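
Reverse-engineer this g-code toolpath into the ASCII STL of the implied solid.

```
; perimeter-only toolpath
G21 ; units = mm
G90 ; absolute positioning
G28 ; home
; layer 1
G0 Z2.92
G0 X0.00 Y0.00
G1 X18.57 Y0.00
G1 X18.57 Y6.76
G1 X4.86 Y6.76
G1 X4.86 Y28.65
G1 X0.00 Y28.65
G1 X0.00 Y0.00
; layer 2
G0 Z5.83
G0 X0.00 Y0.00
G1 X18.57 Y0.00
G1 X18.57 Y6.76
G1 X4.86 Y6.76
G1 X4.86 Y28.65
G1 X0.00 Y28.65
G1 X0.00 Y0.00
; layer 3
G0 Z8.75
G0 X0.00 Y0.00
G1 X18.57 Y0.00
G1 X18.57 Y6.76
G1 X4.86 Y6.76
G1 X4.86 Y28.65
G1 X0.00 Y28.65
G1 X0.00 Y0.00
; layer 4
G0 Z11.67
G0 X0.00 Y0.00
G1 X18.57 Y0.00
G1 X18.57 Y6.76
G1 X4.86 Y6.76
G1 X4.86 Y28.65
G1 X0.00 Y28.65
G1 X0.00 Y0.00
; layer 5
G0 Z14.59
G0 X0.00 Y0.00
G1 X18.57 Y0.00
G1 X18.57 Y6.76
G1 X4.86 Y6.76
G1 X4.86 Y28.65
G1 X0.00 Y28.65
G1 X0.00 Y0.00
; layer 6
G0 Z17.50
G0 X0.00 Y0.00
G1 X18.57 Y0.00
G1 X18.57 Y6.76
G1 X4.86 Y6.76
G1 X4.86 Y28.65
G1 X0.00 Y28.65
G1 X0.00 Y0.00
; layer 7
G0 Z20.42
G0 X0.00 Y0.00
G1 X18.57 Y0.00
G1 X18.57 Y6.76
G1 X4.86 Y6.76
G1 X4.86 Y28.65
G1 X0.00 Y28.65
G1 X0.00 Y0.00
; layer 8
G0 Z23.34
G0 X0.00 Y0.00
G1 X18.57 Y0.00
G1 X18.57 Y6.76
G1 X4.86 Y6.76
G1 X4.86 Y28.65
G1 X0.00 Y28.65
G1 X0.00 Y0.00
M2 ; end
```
solid part
  facet normal 0.0000 0.0000 -1.0000
    outer loop
      vertex 18.57 6.76 0.00
      vertex 18.57 0.00 0.00
      vertex 0.00 0.00 0.00
    endloop
  endfacet
  facet normal 0.0000 0.0000 -1.0000
    outer loop
      vertex 4.86 6.76 0.00
      vertex 18.57 6.76 0.00
      vertex 0.00 0.00 0.00
    endloop
  endfacet
  facet normal 0.0000 0.0000 -1.0000
    outer loop
      vertex 4.86 28.65 0.00
      vertex 4.86 6.76 0.00
      vertex 0.00 0.00 0.00
    endloop
  endfacet
  facet normal 0.0000 0.0000 -1.0000
    outer loop
      vertex 0.00 28.65 0.00
      vertex 4.86 28.65 0.00
      vertex 0.00 0.00 0.00
    endloop
  endfacet
  facet normal 0.0000 0.0000 1.0000
    outer loop
      vertex 0.00 0.00 23.34
      vertex 18.57 0.00 23.34
      vertex 18.57 6.76 23.34
    endloop
  endfacet
  facet normal 0.0000 0.0000 1.0000
    outer loop
      vertex 0.00 0.00 23.34
      vertex 18.57 6.76 23.34
      vertex 4.86 6.76 23.34
    endloop
  endfacet
  facet normal 0.0000 0.0000 1.0000
    outer loop
      vertex 0.00 0.00 23.34
      vertex 4.86 6.76 23.34
      vertex 4.86 28.65 23.34
    endloop
  endfacet
  facet normal 0.0000 0.0000 1.0000
    outer loop
      vertex 0.00 0.00 23.34
      vertex 4.86 28.65 23.34
      vertex 0.00 28.65 23.34
    endloop
  endfacet
  facet normal 0.0000 -1.0000 0.0000
    outer loop
      vertex 0.00 0.00 0.00
      vertex 18.57 0.00 0.00
      vertex 18.57 0.00 23.34
    endloop
  endfacet
  facet normal 0.0000 -1.0000 0.0000
    outer loop
      vertex 0.00 0.00 0.00
      vertex 18.57 0.00 23.34
      vertex 0.00 0.00 23.34
    endloop
  endfacet
  facet normal 1.0000 0.0000 0.0000
    outer loop
      vertex 18.57 0.00 0.00
      vertex 18.57 6.76 0.00
      vertex 18.57 6.76 23.34
    endloop
  endfacet
  facet normal 1.0000 0.0000 0.0000
    outer loop
      vertex 18.57 0.00 0.00
      vertex 18.57 6.76 23.34
      vertex 18.57 0.00 23.34
    endloop
  endfacet
  facet normal 0.0000 1.0000 0.0000
    outer loop
      vertex 18.57 6.76 0.00
      vertex 4.86 6.76 0.00
      vertex 4.86 6.76 23.34
    endloop
  endfacet
  facet normal 0.0000 1.0000 0.0000
    outer loop
      vertex 18.57 6.76 0.00
      vertex 4.86 6.76 23.34
      vertex 18.57 6.76 23.34
    endloop
  endfacet
  facet normal 1.0000 0.0000 0.0000
    outer loop
      vertex 4.86 6.76 0.00
      vertex 4.86 28.65 0.00
      vertex 4.86 28.65 23.34
    endloop
  endfacet
  facet normal 1.0000 0.0000 0.0000
    outer loop
      vertex 4.86 6.76 0.00
      vertex 4.86 28.65 23.34
      vertex 4.86 6.76 23.34
    endloop
  endfacet
  facet normal 0.0000 1.0000 0.0000
    outer loop
      vertex 4.86 28.65 0.00
      vertex 0.00 28.65 0.00
      vertex 0.00 28.65 23.34
    endloop
  endfacet
  facet normal 0.0000 1.0000 0.0000
    outer loop
      vertex 4.86 28.65 0.00
      vertex 0.00 28.65 23.34
      vertex 4.86 28.65 23.34
    endloop
  endfacet
  facet normal -1.0000 0.0000 0.0000
    outer loop
      vertex 0.00 28.65 0.00
      vertex 0.00 0.00 0.00
      vertex 0.00 0.00 23.34
    endloop
  endfacet
  facet normal -1.0000 0.0000 0.0000
    outer loop
      vertex 0.00 28.65 0.00
      vertex 0.00 0.00 23.34
      vertex 0.00 28.65 23.34
    endloop
  endfacet
endsolid part

The G0 Z moves step by Δz≈2.92 mm. Every layer's G1 loop is the same polygon, so the solid is a straight extrusion of it from z=0 to z≈23.3. Closing with flat bottom and top caps and triangulating gives 20 facets — an L-shaped prism: outer 18.6 × 28.6 mm, arm thicknesses ≈ 6.76 mm (horizontal) and 4.86 mm (vertical), extruded 23.3 mm in z.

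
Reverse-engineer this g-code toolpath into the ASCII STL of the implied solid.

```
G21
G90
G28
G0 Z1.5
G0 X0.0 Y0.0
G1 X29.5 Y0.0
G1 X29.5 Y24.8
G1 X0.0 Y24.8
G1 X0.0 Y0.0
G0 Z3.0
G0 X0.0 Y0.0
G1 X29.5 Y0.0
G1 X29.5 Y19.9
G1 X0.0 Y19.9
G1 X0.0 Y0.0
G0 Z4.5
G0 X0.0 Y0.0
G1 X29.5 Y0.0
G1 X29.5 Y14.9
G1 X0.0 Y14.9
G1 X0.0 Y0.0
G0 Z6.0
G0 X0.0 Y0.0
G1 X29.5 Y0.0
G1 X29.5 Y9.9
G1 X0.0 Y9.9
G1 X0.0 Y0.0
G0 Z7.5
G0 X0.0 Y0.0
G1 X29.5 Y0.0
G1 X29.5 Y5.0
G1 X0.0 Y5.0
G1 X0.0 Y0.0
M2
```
solid part
  facet normal 0.0000 0.0000 -1.0000
    outer loop
      vertex 29.5 29.8 0.0
      vertex 29.5 0.0 0.0
      vertex 0.0 0.0 0.0
    endloop
  endfacet
  facet normal 0.0000 0.0000 -1.0000
    outer loop
      vertex 0.0 29.8 0.0
      vertex 29.5 29.8 0.0
      vertex 0.0 0.0 0.0
    endloop
  endfacet
  facet normal 0.0000 -1.0000 0.0000
    outer loop
      vertex 0.0 0.0 0.0
      vertex 29.5 0.0 0.0
      vertex 29.5 0.0 9.0
    endloop
  endfacet
  facet normal 0.0000 -1.0000 0.0000
    outer loop
      vertex 0.0 0.0 0.0
      vertex 29.5 0.0 9.0
      vertex 0.0 0.0 9.0
    endloop
  endfacet
  facet normal 0.0000 0.2891 0.9573
    outer loop
      vertex 0.0 0.0 9.0
      vertex 29.5 0.0 9.0
      vertex 29.5 29.8 0.0
    endloop
  endfacet
  facet normal 0.0000 0.2891 0.9573
    outer loop
      vertex 0.0 0.0 9.0
      vertex 29.5 29.8 0.0
      vertex 0.0 29.8 0.0
    endloop
  endfacet
  facet normal -1.0000 0.0000 0.0000
    outer loop
      vertex 0.0 0.0 9.0
      vertex 0.0 29.8 0.0
      vertex 0.0 0.0 0.0
    endloop
  endfacet
  facet normal 1.0000 0.0000 0.0000
    outer loop
      vertex 29.5 0.0 0.0
      vertex 29.5 29.8 0.0
      vertex 29.5 0.0 9.0
    endloop
  endfacet
endsolid part

The G0 Z moves step by Δz≈1.5 mm. The G1 loops shrink linearly with z, so the solid tapers from its base footprint up to z≈9. Closing with a flat bottom cap and the tapered top and triangulating gives 8 facets — a wedge (ramp): 29.5 × 29.8 mm base, rising to 9 mm along the y=0 edge and sloping linearly to z=0 at y=29.8.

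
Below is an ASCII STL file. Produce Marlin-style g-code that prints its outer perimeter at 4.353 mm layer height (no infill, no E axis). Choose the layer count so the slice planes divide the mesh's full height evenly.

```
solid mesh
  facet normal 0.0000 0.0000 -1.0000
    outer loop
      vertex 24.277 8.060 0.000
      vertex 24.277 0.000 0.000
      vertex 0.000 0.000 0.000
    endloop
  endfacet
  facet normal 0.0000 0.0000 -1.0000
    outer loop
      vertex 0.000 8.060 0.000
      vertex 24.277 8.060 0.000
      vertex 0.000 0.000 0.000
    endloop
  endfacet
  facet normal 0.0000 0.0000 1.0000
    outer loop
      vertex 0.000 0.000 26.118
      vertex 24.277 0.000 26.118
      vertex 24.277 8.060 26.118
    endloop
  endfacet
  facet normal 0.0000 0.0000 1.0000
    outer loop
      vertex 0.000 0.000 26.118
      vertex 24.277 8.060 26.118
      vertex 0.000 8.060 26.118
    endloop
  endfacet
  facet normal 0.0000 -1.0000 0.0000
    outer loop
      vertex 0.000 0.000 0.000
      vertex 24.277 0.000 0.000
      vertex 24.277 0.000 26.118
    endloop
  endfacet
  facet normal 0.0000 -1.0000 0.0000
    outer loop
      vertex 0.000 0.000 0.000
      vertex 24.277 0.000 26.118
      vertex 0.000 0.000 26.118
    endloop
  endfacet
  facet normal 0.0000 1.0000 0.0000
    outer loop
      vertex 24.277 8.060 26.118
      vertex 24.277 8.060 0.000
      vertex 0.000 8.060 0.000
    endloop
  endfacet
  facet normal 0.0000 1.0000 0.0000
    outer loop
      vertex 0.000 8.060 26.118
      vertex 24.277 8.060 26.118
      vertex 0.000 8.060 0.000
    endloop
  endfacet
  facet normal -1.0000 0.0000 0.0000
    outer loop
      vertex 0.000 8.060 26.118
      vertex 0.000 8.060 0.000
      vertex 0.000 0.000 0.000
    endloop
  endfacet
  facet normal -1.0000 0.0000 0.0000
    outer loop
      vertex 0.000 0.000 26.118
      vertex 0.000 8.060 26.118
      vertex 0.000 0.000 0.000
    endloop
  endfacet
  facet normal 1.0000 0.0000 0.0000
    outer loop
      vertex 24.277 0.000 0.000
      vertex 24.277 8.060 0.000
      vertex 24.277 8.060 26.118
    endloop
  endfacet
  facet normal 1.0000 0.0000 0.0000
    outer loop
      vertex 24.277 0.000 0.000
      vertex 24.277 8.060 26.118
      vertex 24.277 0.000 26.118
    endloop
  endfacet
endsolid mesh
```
; perimeter-only toolpath
G21 ; units = mm
G90 ; absolute positioning
G28 ; home
; layer 1
G0 Z4.353
G0 X0.000 Y0.000
G1 X24.277 Y0.000
G1 X24.277 Y8.060
G1 X0.000 Y8.060
G1 X0.000 Y0.000
; layer 2
G0 Z8.706
G0 X0.000 Y0.000
G1 X24.277 Y0.000
G1 X24.277 Y8.060
G1 X0.000 Y8.060
G1 X0.000 Y0.000
; layer 3
G0 Z13.059
G0 X0.000 Y0.000
G1 X24.277 Y0.000
G1 X24.277 Y8.060
G1 X0.000 Y8.060
G1 X0.000 Y0.000
; layer 4
G0 Z17.412
G0 X0.000 Y0.000
G1 X24.277 Y0.000
G1 X24.277 Y8.060
G1 X0.000 Y8.060
G1 X0.000 Y0.000
; layer 5
G0 Z21.765
G0 X0.000 Y0.000
G1 X24.277 Y0.000
G1 X24.277 Y8.060
G1 X0.000 Y8.060
G1 X0.000 Y0.000
; layer 6
G0 Z26.118
G0 X0.000 Y0.000
G1 X24.277 Y0.000
G1 X24.277 Y8.060
G1 X0.000 Y8.060
G1 X0.000 Y0.000
M2 ; end

The solid is a rectangular box, roughly 24.3 × 8.06 mm footprint and 26.1 mm tall. Slicing at Δz = 4.353 mm — 6 equal slices spanning the solid's height, so layer i sits at z = i·h/6 — gives 6 non-empty perimeters. Each is a 4-segment closed polygon; G0 lifts to the layer z and rapids to the start vertex, then G1 traces the edges.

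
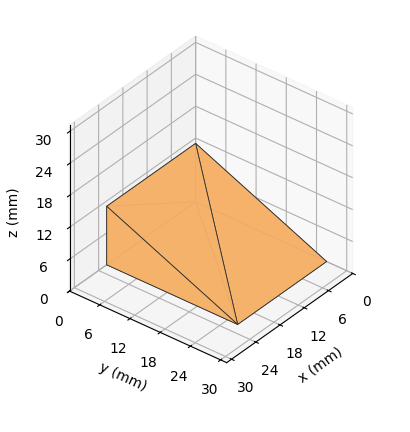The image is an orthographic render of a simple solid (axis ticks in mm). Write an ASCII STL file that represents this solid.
Reading the render: the shape is a wedge (ramp): 22 × 26 mm base, rising to 11 mm along the y=0 edge and sloping linearly to z=0 at y=26 (dimensions read to the nearest mm from the axis ticks). For the STL, each face is triangulated and given an outward normal.

solid part
  facet normal 0.0000 0.0000 -1.0000
    outer loop
      vertex 22.00 26.00 0.00
      vertex 22.00 0.00 0.00
      vertex 0.00 0.00 0.00
    endloop
  endfacet
  facet normal 0.0000 0.0000 -1.0000
    outer loop
      vertex 0.00 26.00 0.00
      vertex 22.00 26.00 0.00
      vertex 0.00 0.00 0.00
    endloop
  endfacet
  facet normal 0.0000 -1.0000 0.0000
    outer loop
      vertex 0.00 0.00 0.00
      vertex 22.00 0.00 0.00
      vertex 22.00 0.00 11.00
    endloop
  endfacet
  facet normal 0.0000 -1.0000 0.0000
    outer loop
      vertex 0.00 0.00 0.00
      vertex 22.00 0.00 11.00
      vertex 0.00 0.00 11.00
    endloop
  endfacet
  facet normal 0.0000 0.3896 0.9210
    outer loop
      vertex 0.00 0.00 11.00
      vertex 22.00 0.00 11.00
      vertex 22.00 26.00 0.00
    endloop
  endfacet
  facet normal 0.0000 0.3896 0.9210
    outer loop
      vertex 0.00 0.00 11.00
      vertex 22.00 26.00 0.00
      vertex 0.00 26.00 0.00
    endloop
  endfacet
  facet normal -1.0000 0.0000 0.0000
    outer loop
      vertex 0.00 0.00 11.00
      vertex 0.00 26.00 0.00
      vertex 0.00 0.00 0.00
    endloop
  endfacet
  facet normal 1.0000 0.0000 0.0000
    outer loop
      vertex 22.00 0.00 0.00
      vertex 22.00 26.00 0.00
      vertex 22.00 0.00 11.00
    endloop
  endfacet
endsolid part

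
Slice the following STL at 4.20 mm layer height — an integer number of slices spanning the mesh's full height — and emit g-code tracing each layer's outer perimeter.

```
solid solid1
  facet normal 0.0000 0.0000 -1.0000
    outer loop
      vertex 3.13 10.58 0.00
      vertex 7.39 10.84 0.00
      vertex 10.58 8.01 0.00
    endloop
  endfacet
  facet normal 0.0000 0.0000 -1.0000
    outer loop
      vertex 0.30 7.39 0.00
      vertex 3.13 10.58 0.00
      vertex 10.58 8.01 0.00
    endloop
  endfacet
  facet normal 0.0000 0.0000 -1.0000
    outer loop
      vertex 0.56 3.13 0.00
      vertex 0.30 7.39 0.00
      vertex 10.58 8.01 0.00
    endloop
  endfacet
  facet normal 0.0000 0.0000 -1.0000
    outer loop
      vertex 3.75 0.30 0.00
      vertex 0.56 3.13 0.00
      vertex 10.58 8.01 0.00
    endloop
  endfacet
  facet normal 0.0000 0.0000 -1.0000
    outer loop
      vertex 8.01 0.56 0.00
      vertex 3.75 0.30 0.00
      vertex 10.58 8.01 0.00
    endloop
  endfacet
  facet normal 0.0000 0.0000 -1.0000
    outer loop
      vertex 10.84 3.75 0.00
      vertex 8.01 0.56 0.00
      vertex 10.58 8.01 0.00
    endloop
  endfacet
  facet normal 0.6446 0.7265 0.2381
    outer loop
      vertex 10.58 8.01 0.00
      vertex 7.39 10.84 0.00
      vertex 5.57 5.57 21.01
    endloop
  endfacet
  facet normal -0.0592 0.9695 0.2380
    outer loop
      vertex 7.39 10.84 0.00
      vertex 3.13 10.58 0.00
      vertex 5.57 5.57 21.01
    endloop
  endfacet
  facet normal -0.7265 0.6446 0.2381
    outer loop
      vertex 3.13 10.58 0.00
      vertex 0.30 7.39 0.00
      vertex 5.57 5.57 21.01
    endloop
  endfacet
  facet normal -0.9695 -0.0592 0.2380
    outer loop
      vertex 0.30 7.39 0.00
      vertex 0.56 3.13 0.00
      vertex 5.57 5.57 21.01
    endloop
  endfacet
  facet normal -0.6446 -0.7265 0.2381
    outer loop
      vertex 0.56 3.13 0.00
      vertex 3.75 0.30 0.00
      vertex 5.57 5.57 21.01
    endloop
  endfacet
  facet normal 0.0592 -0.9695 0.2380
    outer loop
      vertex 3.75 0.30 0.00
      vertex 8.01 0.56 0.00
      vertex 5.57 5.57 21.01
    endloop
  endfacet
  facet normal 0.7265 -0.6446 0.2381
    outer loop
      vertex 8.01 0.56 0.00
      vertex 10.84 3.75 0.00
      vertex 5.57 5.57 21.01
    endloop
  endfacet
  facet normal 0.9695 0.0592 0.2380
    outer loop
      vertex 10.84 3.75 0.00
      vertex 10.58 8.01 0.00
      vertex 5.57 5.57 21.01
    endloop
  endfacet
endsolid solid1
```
; perimeter-only toolpath
G21 ; units = mm
G90 ; absolute positioning
G28 ; home
; layer 1
G0 Z4.20
G0 X9.58 Y7.52
G1 X7.03 Y9.79
G1 X3.62 Y9.58
G1 X1.35 Y7.03
G1 X1.56 Y3.62
G1 X4.11 Y1.35
G1 X7.52 Y1.56
G1 X9.79 Y4.11
G1 X9.58 Y7.52
; layer 2
G0 Z8.40
G0 X8.58 Y7.03
G1 X6.66 Y8.73
G1 X4.11 Y8.58
G1 X2.41 Y6.66
G1 X2.56 Y4.11
G1 X4.48 Y2.41
G1 X7.03 Y2.56
G1 X8.73 Y4.48
G1 X8.58 Y7.03
; layer 3
G0 Z12.61
G0 X7.57 Y6.55
G1 X6.30 Y7.68
G1 X4.59 Y7.57
G1 X3.46 Y6.30
G1 X3.57 Y4.59
G1 X4.84 Y3.46
G1 X6.55 Y3.57
G1 X7.68 Y4.84
G1 X7.57 Y6.55
; layer 4
G0 Z16.81
G0 X6.57 Y6.06
G1 X5.93 Y6.62
G1 X5.08 Y6.57
G1 X4.52 Y5.93
G1 X4.57 Y5.08
G1 X5.21 Y4.52
G1 X6.06 Y4.57
G1 X6.62 Y5.21
G1 X6.57 Y6.06
M2 ; end

The solid is a regular 8-sided pyramid, base circumscribed radius ≈ 5.57 mm, apex at z ≈ 21 mm. Slicing at Δz = 4.20 mm — 5 equal slices spanning the solid's height, so layer i sits at z = i·h/5 — gives 4 non-empty perimeters. Each is a 8-segment closed polygon; G0 lifts to the layer z and rapids to the start vertex, then G1 traces the edges. The cross-section shrinks linearly with z (the slice at the apex is degenerate and omitted).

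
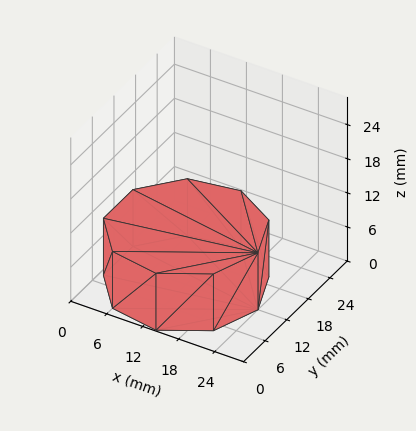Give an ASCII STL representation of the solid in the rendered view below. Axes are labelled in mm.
Reading the render: the shape is a regular 9-sided prism (a cylinder approximated with 9 flat sides), circumscribed radius ≈ 12 mm, height ≈ 10 mm (dimensions read to the nearest mm from the axis ticks). For the STL, each face is triangulated and given an outward normal.

solid part
  facet normal 0.0000 0.0000 -1.0000
    outer loop
      vertex 14.1 23.8 0.0
      vertex 21.2 19.7 0.0
      vertex 24.0 12.0 0.0
    endloop
  endfacet
  facet normal 0.0000 0.0000 -1.0000
    outer loop
      vertex 6.0 22.4 0.0
      vertex 14.1 23.8 0.0
      vertex 24.0 12.0 0.0
    endloop
  endfacet
  facet normal 0.0000 0.0000 -1.0000
    outer loop
      vertex 0.7 16.1 0.0
      vertex 6.0 22.4 0.0
      vertex 24.0 12.0 0.0
    endloop
  endfacet
  facet normal 0.0000 0.0000 -1.0000
    outer loop
      vertex 0.7 7.9 0.0
      vertex 0.7 16.1 0.0
      vertex 24.0 12.0 0.0
    endloop
  endfacet
  facet normal 0.0000 0.0000 -1.0000
    outer loop
      vertex 6.0 1.6 0.0
      vertex 0.7 7.9 0.0
      vertex 24.0 12.0 0.0
    endloop
  endfacet
  facet normal 0.0000 0.0000 -1.0000
    outer loop
      vertex 14.1 0.2 0.0
      vertex 6.0 1.6 0.0
      vertex 24.0 12.0 0.0
    endloop
  endfacet
  facet normal 0.0000 0.0000 -1.0000
    outer loop
      vertex 21.2 4.3 0.0
      vertex 14.1 0.2 0.0
      vertex 24.0 12.0 0.0
    endloop
  endfacet
  facet normal 0.0000 0.0000 1.0000
    outer loop
      vertex 24.0 12.0 10.0
      vertex 21.2 19.7 10.0
      vertex 14.1 23.8 10.0
    endloop
  endfacet
  facet normal 0.0000 0.0000 1.0000
    outer loop
      vertex 24.0 12.0 10.0
      vertex 14.1 23.8 10.0
      vertex 6.0 22.4 10.0
    endloop
  endfacet
  facet normal 0.0000 0.0000 1.0000
    outer loop
      vertex 24.0 12.0 10.0
      vertex 6.0 22.4 10.0
      vertex 0.7 16.1 10.0
    endloop
  endfacet
  facet normal 0.0000 0.0000 1.0000
    outer loop
      vertex 24.0 12.0 10.0
      vertex 0.7 16.1 10.0
      vertex 0.7 7.9 10.0
    endloop
  endfacet
  facet normal 0.0000 0.0000 1.0000
    outer loop
      vertex 24.0 12.0 10.0
      vertex 0.7 7.9 10.0
      vertex 6.0 1.6 10.0
    endloop
  endfacet
  facet normal 0.0000 0.0000 1.0000
    outer loop
      vertex 24.0 12.0 10.0
      vertex 6.0 1.6 10.0
      vertex 14.1 0.2 10.0
    endloop
  endfacet
  facet normal 0.0000 0.0000 1.0000
    outer loop
      vertex 24.0 12.0 10.0
      vertex 14.1 0.2 10.0
      vertex 21.2 4.3 10.0
    endloop
  endfacet
  facet normal 0.9398 0.3417 0.0000
    outer loop
      vertex 24.0 12.0 0.0
      vertex 21.2 19.7 0.0
      vertex 21.2 19.7 10.0
    endloop
  endfacet
  facet normal 0.9398 0.3417 0.0000
    outer loop
      vertex 24.0 12.0 0.0
      vertex 21.2 19.7 10.0
      vertex 24.0 12.0 10.0
    endloop
  endfacet
  facet normal 0.5001 0.8660 0.0000
    outer loop
      vertex 21.2 19.7 0.0
      vertex 14.1 23.8 0.0
      vertex 14.1 23.8 10.0
    endloop
  endfacet
  facet normal 0.5001 0.8660 0.0000
    outer loop
      vertex 21.2 19.7 0.0
      vertex 14.1 23.8 10.0
      vertex 21.2 19.7 10.0
    endloop
  endfacet
  facet normal -0.1703 0.9854 0.0000
    outer loop
      vertex 14.1 23.8 0.0
      vertex 6.0 22.4 0.0
      vertex 6.0 22.4 10.0
    endloop
  endfacet
  facet normal -0.1703 0.9854 0.0000
    outer loop
      vertex 14.1 23.8 0.0
      vertex 6.0 22.4 10.0
      vertex 14.1 23.8 10.0
    endloop
  endfacet
  facet normal -0.7652 0.6438 0.0000
    outer loop
      vertex 6.0 22.4 0.0
      vertex 0.7 16.1 0.0
      vertex 0.7 16.1 10.0
    endloop
  endfacet
  facet normal -0.7652 0.6438 0.0000
    outer loop
      vertex 6.0 22.4 0.0
      vertex 0.7 16.1 10.0
      vertex 6.0 22.4 10.0
    endloop
  endfacet
  facet normal -1.0000 0.0000 0.0000
    outer loop
      vertex 0.7 16.1 0.0
      vertex 0.7 7.9 0.0
      vertex 0.7 7.9 10.0
    endloop
  endfacet
  facet normal -1.0000 0.0000 0.0000
    outer loop
      vertex 0.7 16.1 0.0
      vertex 0.7 7.9 10.0
      vertex 0.7 16.1 10.0
    endloop
  endfacet
  facet normal -0.7652 -0.6438 0.0000
    outer loop
      vertex 0.7 7.9 0.0
      vertex 6.0 1.6 0.0
      vertex 6.0 1.6 10.0
    endloop
  endfacet
  facet normal -0.7652 -0.6438 0.0000
    outer loop
      vertex 0.7 7.9 0.0
      vertex 6.0 1.6 10.0
      vertex 0.7 7.9 10.0
    endloop
  endfacet
  facet normal -0.1703 -0.9854 0.0000
    outer loop
      vertex 6.0 1.6 0.0
      vertex 14.1 0.2 0.0
      vertex 14.1 0.2 10.0
    endloop
  endfacet
  facet normal -0.1703 -0.9854 0.0000
    outer loop
      vertex 6.0 1.6 0.0
      vertex 14.1 0.2 10.0
      vertex 6.0 1.6 10.0
    endloop
  endfacet
  facet normal 0.5001 -0.8660 0.0000
    outer loop
      vertex 14.1 0.2 0.0
      vertex 21.2 4.3 0.0
      vertex 21.2 4.3 10.0
    endloop
  endfacet
  facet normal 0.5001 -0.8660 0.0000
    outer loop
      vertex 14.1 0.2 0.0
      vertex 21.2 4.3 10.0
      vertex 14.1 0.2 10.0
    endloop
  endfacet
  facet normal 0.9398 -0.3417 0.0000
    outer loop
      vertex 21.2 4.3 0.0
      vertex 24.0 12.0 0.0
      vertex 24.0 12.0 10.0
    endloop
  endfacet
  facet normal 0.9398 -0.3417 0.0000
    outer loop
      vertex 21.2 4.3 0.0
      vertex 24.0 12.0 10.0
      vertex 21.2 4.3 10.0
    endloop
  endfacet
endsolid part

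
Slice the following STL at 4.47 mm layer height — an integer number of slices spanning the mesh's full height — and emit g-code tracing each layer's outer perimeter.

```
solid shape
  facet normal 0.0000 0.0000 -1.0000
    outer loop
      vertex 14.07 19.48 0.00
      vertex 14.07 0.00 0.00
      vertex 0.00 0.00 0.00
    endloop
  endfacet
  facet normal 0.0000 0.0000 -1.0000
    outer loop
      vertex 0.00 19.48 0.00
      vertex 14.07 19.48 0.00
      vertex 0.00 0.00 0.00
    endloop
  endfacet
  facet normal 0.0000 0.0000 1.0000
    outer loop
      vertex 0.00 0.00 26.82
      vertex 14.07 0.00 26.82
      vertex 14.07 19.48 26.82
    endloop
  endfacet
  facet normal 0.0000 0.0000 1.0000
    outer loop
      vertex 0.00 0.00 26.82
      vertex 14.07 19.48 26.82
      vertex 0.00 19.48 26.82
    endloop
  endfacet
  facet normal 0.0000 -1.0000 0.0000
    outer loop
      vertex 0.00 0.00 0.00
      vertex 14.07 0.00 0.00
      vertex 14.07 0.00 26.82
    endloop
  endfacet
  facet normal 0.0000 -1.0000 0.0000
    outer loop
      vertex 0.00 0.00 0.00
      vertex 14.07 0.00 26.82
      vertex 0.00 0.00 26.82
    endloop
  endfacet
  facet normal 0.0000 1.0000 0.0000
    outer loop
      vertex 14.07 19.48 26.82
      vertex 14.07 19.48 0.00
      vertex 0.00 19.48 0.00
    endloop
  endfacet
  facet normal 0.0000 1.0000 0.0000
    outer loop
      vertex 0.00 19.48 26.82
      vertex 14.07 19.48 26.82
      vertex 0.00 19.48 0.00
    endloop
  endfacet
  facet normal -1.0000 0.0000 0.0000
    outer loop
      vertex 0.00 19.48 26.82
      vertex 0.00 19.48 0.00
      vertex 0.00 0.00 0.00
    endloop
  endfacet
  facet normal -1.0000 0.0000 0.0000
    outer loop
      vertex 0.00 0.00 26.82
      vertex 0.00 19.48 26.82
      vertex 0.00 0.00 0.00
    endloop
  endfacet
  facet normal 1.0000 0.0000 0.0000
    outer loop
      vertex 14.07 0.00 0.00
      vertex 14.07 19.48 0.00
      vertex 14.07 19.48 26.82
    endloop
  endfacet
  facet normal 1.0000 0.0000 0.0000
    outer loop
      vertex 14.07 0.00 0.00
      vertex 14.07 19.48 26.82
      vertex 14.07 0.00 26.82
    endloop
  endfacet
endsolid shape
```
; perimeter-only toolpath
G21 ; units = mm
G90 ; absolute positioning
G28 ; home
; layer 1
G0 Z4.47
G0 X0.00 Y0.00
G1 X14.07 Y0.00
G1 X14.07 Y19.48
G1 X0.00 Y19.48
G1 X0.00 Y0.00
; layer 2
G0 Z8.94
G0 X0.00 Y0.00
G1 X14.07 Y0.00
G1 X14.07 Y19.48
G1 X0.00 Y19.48
G1 X0.00 Y0.00
; layer 3
G0 Z13.41
G0 X0.00 Y0.00
G1 X14.07 Y0.00
G1 X14.07 Y19.48
G1 X0.00 Y19.48
G1 X0.00 Y0.00
; layer 4
G0 Z17.88
G0 X0.00 Y0.00
G1 X14.07 Y0.00
G1 X14.07 Y19.48
G1 X0.00 Y19.48
G1 X0.00 Y0.00
; layer 5
G0 Z22.35
G0 X0.00 Y0.00
G1 X14.07 Y0.00
G1 X14.07 Y19.48
G1 X0.00 Y19.48
G1 X0.00 Y0.00
; layer 6
G0 Z26.82
G0 X0.00 Y0.00
G1 X14.07 Y0.00
G1 X14.07 Y19.48
G1 X0.00 Y19.48
G1 X0.00 Y0.00
M2 ; end

The solid is a rectangular box, roughly 14.1 × 19.5 mm footprint and 26.8 mm tall. Slicing at Δz = 4.47 mm — 6 equal slices spanning the solid's height, so layer i sits at z = i·h/6 — gives 6 non-empty perimeters. Each is a 4-segment closed polygon; G0 lifts to the layer z and rapids to the start vertex, then G1 traces the edges.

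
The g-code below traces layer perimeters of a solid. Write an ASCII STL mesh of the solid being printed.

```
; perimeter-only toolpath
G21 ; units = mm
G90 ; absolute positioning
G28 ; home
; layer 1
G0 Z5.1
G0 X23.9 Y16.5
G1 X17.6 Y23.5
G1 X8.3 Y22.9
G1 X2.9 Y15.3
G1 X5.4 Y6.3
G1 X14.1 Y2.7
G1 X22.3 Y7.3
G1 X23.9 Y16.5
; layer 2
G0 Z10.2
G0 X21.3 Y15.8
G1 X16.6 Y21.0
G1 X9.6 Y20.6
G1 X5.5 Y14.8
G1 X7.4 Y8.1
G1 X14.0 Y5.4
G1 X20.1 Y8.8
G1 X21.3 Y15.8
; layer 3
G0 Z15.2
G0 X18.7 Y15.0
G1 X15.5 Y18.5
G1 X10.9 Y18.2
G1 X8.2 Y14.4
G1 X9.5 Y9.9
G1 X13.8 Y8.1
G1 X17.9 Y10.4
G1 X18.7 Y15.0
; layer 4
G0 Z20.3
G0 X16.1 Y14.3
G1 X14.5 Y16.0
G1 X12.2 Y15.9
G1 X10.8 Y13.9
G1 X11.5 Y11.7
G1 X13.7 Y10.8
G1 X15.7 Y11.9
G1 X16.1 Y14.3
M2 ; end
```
solid part
  facet normal 0.0000 0.0000 -1.0000
    outer loop
      vertex 7.0 25.3 0.0
      vertex 18.6 26.0 0.0
      vertex 26.5 17.3 0.0
    endloop
  endfacet
  facet normal 0.0000 0.0000 -1.0000
    outer loop
      vertex 0.2 15.7 0.0
      vertex 7.0 25.3 0.0
      vertex 26.5 17.3 0.0
    endloop
  endfacet
  facet normal 0.0000 0.0000 -1.0000
    outer loop
      vertex 3.4 4.5 0.0
      vertex 0.2 15.7 0.0
      vertex 26.5 17.3 0.0
    endloop
  endfacet
  facet normal 0.0000 0.0000 -1.0000
    outer loop
      vertex 14.3 0.0 0.0
      vertex 3.4 4.5 0.0
      vertex 26.5 17.3 0.0
    endloop
  endfacet
  facet normal 0.0000 0.0000 -1.0000
    outer loop
      vertex 24.5 5.7 0.0
      vertex 14.3 0.0 0.0
      vertex 26.5 17.3 0.0
    endloop
  endfacet
  facet normal 0.6676 0.6062 0.4323
    outer loop
      vertex 26.5 17.3 0.0
      vertex 18.6 26.0 0.0
      vertex 13.5 13.5 25.4
    endloop
  endfacet
  facet normal -0.0543 0.9002 0.4321
    outer loop
      vertex 18.6 26.0 0.0
      vertex 7.0 25.3 0.0
      vertex 13.5 13.5 25.4
    endloop
  endfacet
  facet normal -0.7364 0.5216 0.4308
    outer loop
      vertex 7.0 25.3 0.0
      vertex 0.2 15.7 0.0
      vertex 13.5 13.5 25.4
    endloop
  endfacet
  facet normal -0.8669 -0.2477 0.4325
    outer loop
      vertex 0.2 15.7 0.0
      vertex 3.4 4.5 0.0
      vertex 13.5 13.5 25.4
    endloop
  endfacet
  facet normal -0.3441 -0.8335 0.4322
    outer loop
      vertex 3.4 4.5 0.0
      vertex 14.3 0.0 0.0
      vertex 13.5 13.5 25.4
    endloop
  endfacet
  facet normal 0.4399 -0.7872 0.4322
    outer loop
      vertex 14.3 0.0 0.0
      vertex 24.5 5.7 0.0
      vertex 13.5 13.5 25.4
    endloop
  endfacet
  facet normal 0.8888 -0.1532 0.4320
    outer loop
      vertex 24.5 5.7 0.0
      vertex 26.5 17.3 0.0
      vertex 13.5 13.5 25.4
    endloop
  endfacet
endsolid part

The G0 Z moves step by Δz≈5.1 mm. The G1 loops shrink linearly with z, so the solid tapers from its base footprint up to z≈25.4. Closing with a flat bottom cap and the tapered top and triangulating gives 12 facets — a regular 7-sided pyramid, base circumscribed radius ≈ 13.5 mm, apex at z ≈ 25.4 mm.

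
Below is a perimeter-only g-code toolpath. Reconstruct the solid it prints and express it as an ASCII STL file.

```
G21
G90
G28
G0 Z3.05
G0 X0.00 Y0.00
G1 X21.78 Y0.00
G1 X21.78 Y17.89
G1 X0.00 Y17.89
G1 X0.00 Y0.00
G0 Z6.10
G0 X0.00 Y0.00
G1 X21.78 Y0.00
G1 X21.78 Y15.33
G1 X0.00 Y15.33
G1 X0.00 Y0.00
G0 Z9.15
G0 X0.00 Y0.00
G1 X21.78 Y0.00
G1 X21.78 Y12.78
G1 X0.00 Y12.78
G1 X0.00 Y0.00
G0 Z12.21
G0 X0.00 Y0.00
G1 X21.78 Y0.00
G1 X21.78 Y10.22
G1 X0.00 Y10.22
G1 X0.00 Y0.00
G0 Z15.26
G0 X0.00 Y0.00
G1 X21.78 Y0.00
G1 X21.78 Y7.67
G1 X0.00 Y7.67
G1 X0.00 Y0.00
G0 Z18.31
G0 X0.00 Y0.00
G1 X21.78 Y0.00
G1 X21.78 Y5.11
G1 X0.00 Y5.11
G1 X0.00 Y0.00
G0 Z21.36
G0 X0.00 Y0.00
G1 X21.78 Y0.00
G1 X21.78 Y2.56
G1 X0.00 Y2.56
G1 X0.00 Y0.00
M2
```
solid part
  facet normal 0.0000 0.0000 -1.0000
    outer loop
      vertex 21.78 20.44 0.00
      vertex 21.78 0.00 0.00
      vertex 0.00 0.00 0.00
    endloop
  endfacet
  facet normal 0.0000 0.0000 -1.0000
    outer loop
      vertex 0.00 20.44 0.00
      vertex 21.78 20.44 0.00
      vertex 0.00 0.00 0.00
    endloop
  endfacet
  facet normal 0.0000 -1.0000 0.0000
    outer loop
      vertex 0.00 0.00 0.00
      vertex 21.78 0.00 0.00
      vertex 21.78 0.00 24.41
    endloop
  endfacet
  facet normal 0.0000 -1.0000 0.0000
    outer loop
      vertex 0.00 0.00 0.00
      vertex 21.78 0.00 24.41
      vertex 0.00 0.00 24.41
    endloop
  endfacet
  facet normal 0.0000 0.7667 0.6420
    outer loop
      vertex 0.00 0.00 24.41
      vertex 21.78 0.00 24.41
      vertex 21.78 20.44 0.00
    endloop
  endfacet
  facet normal 0.0000 0.7667 0.6420
    outer loop
      vertex 0.00 0.00 24.41
      vertex 21.78 20.44 0.00
      vertex 0.00 20.44 0.00
    endloop
  endfacet
  facet normal -1.0000 0.0000 0.0000
    outer loop
      vertex 0.00 0.00 24.41
      vertex 0.00 20.44 0.00
      vertex 0.00 0.00 0.00
    endloop
  endfacet
  facet normal 1.0000 0.0000 0.0000
    outer loop
      vertex 21.78 0.00 0.00
      vertex 21.78 20.44 0.00
      vertex 21.78 0.00 24.41
    endloop
  endfacet
endsolid part

The G0 Z moves step by Δz≈3.05 mm. The G1 loops shrink linearly with z, so the solid tapers from its base footprint up to z≈24.4. Closing with a flat bottom cap and the tapered top and triangulating gives 8 facets — a wedge (ramp): 21.8 × 20.4 mm base, rising to 24.4 mm along the y=0 edge and sloping linearly to z=0 at y=20.4.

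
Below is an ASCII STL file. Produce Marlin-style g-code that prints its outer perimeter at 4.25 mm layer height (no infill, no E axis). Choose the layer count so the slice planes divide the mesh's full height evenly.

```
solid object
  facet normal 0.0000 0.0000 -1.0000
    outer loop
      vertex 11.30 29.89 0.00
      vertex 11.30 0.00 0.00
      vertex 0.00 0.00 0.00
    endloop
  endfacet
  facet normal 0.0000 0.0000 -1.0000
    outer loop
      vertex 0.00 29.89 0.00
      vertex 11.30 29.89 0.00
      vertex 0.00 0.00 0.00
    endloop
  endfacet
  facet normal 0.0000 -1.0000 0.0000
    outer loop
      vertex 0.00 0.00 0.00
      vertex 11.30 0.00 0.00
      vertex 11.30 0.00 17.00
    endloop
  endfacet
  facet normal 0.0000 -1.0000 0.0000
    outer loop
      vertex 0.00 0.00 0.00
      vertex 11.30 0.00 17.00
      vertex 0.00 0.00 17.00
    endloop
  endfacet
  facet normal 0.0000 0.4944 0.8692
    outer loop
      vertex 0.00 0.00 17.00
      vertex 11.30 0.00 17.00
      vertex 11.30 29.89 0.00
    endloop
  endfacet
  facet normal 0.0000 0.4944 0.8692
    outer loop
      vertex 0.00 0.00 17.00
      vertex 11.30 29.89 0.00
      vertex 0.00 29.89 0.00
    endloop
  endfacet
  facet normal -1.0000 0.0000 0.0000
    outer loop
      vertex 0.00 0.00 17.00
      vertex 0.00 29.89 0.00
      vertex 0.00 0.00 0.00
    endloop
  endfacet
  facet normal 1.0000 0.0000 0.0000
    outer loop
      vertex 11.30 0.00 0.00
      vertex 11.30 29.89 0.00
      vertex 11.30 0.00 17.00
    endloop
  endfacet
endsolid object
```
; perimeter-only toolpath
G21 ; units = mm
G90 ; absolute positioning
G28 ; home
; layer 1
G0 Z4.25
G0 X0.00 Y0.00
G1 X11.30 Y0.00
G1 X11.30 Y22.42
G1 X0.00 Y22.42
G1 X0.00 Y0.00
; layer 2
G0 Z8.50
G0 X0.00 Y0.00
G1 X11.30 Y0.00
G1 X11.30 Y14.95
G1 X0.00 Y14.95
G1 X0.00 Y0.00
; layer 3
G0 Z12.75
G0 X0.00 Y0.00
G1 X11.30 Y0.00
G1 X11.30 Y7.47
G1 X0.00 Y7.47
G1 X0.00 Y0.00
M2 ; end

The solid is a wedge (ramp): 11.3 × 29.9 mm base, rising to 17 mm along the y=0 edge and sloping linearly to z=0 at y=29.9. Slicing at Δz = 4.25 mm — 4 equal slices spanning the solid's height, so layer i sits at z = i·h/4 — gives 3 non-empty perimeters. Each is a 4-segment closed polygon; G0 lifts to the layer z and rapids to the start vertex, then G1 traces the edges. The cross-section shrinks linearly with z (the slice at the apex is degenerate and omitted).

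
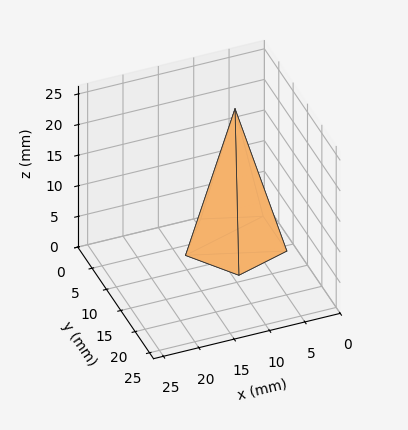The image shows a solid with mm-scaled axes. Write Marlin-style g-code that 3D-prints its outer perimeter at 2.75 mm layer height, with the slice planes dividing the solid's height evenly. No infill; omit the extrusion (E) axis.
Reading the render: the shape is a regular 5-sided pyramid, base circumscribed radius ≈ 7 mm, apex at z ≈ 22 mm (dimensions read to the nearest mm from the axis ticks). For the g-code, the solid's height is divided into equal slices at the stated Δz and each level perimeter traced with G1 moves after a G0 lift.

; perimeter-only toolpath
G21 ; units = mm
G90 ; absolute positioning
G28 ; home
; layer 1
G0 Z2.75
G0 X13.12 Y7.00
G1 X8.89 Y12.83
G1 X2.05 Y10.60
G1 X2.05 Y3.40
G1 X8.89 Y1.17
G1 X13.12 Y7.00
; layer 2
G0 Z5.50
G0 X12.25 Y7.00
G1 X8.62 Y12.00
G1 X2.75 Y10.08
G1 X2.75 Y3.92
G1 X8.62 Y2.00
G1 X12.25 Y7.00
; layer 3
G0 Z8.25
G0 X11.38 Y7.00
G1 X8.35 Y11.16
G1 X3.46 Y9.57
G1 X3.46 Y4.43
G1 X8.35 Y2.84
G1 X11.38 Y7.00
; layer 4
G0 Z11.00
G0 X10.50 Y7.00
G1 X8.08 Y10.33
G1 X4.17 Y9.05
G1 X4.17 Y4.95
G1 X8.08 Y3.67
G1 X10.50 Y7.00
; layer 5
G0 Z13.75
G0 X9.62 Y7.00
G1 X7.81 Y9.50
G1 X4.88 Y8.54
G1 X4.88 Y5.46
G1 X7.81 Y4.50
G1 X9.62 Y7.00
; layer 6
G0 Z16.50
G0 X8.75 Y7.00
G1 X7.54 Y8.66
G1 X5.58 Y8.03
G1 X5.58 Y5.97
G1 X7.54 Y5.33
G1 X8.75 Y7.00
; layer 7
G0 Z19.25
G0 X7.88 Y7.00
G1 X7.27 Y7.83
G1 X6.29 Y7.51
G1 X6.29 Y6.49
G1 X7.27 Y6.17
G1 X7.88 Y7.00
M2 ; end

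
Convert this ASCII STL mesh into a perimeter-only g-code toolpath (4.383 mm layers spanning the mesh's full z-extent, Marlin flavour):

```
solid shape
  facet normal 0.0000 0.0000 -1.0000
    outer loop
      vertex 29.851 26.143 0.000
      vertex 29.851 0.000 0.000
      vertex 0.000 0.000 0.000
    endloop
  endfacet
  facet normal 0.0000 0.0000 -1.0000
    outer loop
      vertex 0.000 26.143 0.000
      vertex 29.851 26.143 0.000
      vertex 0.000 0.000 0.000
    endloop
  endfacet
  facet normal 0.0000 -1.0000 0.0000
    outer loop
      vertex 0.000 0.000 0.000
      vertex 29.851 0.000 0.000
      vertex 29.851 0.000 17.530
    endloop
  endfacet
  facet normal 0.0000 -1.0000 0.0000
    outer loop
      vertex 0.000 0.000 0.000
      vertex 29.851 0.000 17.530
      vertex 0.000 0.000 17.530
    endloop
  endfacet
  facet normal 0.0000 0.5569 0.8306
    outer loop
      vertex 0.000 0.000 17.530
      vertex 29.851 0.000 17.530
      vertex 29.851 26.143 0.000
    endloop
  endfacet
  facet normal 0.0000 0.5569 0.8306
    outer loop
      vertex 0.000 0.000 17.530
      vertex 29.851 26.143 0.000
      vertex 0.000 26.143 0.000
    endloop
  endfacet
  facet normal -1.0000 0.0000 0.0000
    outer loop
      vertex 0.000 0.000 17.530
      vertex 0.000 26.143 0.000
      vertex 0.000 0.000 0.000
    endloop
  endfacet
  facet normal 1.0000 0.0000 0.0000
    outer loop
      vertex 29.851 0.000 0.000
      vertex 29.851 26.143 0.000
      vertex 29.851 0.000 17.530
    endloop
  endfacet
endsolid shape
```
; perimeter-only toolpath
G21 ; units = mm
G90 ; absolute positioning
G28 ; home
; layer 1
G0 Z4.383
G0 X0.000 Y0.000
G1 X29.851 Y0.000
G1 X29.851 Y19.607
G1 X0.000 Y19.607
G1 X0.000 Y0.000
; layer 2
G0 Z8.765
G0 X0.000 Y0.000
G1 X29.851 Y0.000
G1 X29.851 Y13.072
G1 X0.000 Y13.072
G1 X0.000 Y0.000
; layer 3
G0 Z13.148
G0 X0.000 Y0.000
G1 X29.851 Y0.000
G1 X29.851 Y6.536
G1 X0.000 Y6.536
G1 X0.000 Y0.000
M2 ; end

The solid is a wedge (ramp): 29.9 × 26.1 mm base, rising to 17.5 mm along the y=0 edge and sloping linearly to z=0 at y=26.1. Slicing at Δz = 4.383 mm — 4 equal slices spanning the solid's height, so layer i sits at z = i·h/4 — gives 3 non-empty perimeters. Each is a 4-segment closed polygon; G0 lifts to the layer z and rapids to the start vertex, then G1 traces the edges. The cross-section shrinks linearly with z (the slice at the apex is degenerate and omitted).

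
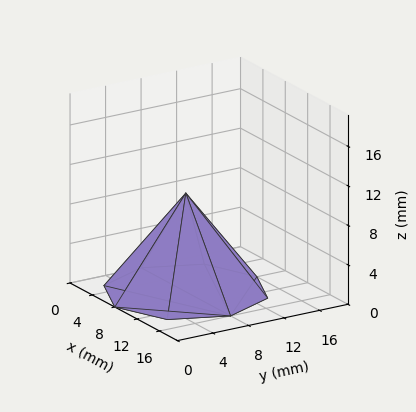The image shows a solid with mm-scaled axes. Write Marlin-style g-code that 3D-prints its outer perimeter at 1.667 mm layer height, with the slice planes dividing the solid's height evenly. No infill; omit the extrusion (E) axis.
Reading the render: the shape is a regular 8-sided pyramid, base circumscribed radius ≈ 8 mm, apex at z ≈ 10 mm (dimensions read to the nearest mm from the axis ticks). For the g-code, the solid's height is divided into equal slices at the stated Δz and each level perimeter traced with G1 moves after a G0 lift.

; perimeter-only toolpath
G21 ; units = mm
G90 ; absolute positioning
G28 ; home
; layer 1
G0 Z1.667
G0 X14.667 Y8.000
G1 X12.714 Y12.714
G1 X8.000 Y14.667
G1 X3.286 Y12.714
G1 X1.333 Y8.000
G1 X3.286 Y3.286
G1 X8.000 Y1.333
G1 X12.714 Y3.286
G1 X14.667 Y8.000
; layer 2
G0 Z3.333
G0 X13.333 Y8.000
G1 X11.771 Y11.771
G1 X8.000 Y13.333
G1 X4.229 Y11.771
G1 X2.667 Y8.000
G1 X4.229 Y4.229
G1 X8.000 Y2.667
G1 X11.771 Y4.229
G1 X13.333 Y8.000
; layer 3
G0 Z5.000
G0 X12.000 Y8.000
G1 X10.829 Y10.829
G1 X8.000 Y12.000
G1 X5.171 Y10.829
G1 X4.000 Y8.000
G1 X5.171 Y5.171
G1 X8.000 Y4.000
G1 X10.829 Y5.171
G1 X12.000 Y8.000
; layer 4
G0 Z6.667
G0 X10.667 Y8.000
G1 X9.886 Y9.886
G1 X8.000 Y10.667
G1 X6.114 Y9.886
G1 X5.333 Y8.000
G1 X6.114 Y6.114
G1 X8.000 Y5.333
G1 X9.886 Y6.114
G1 X10.667 Y8.000
; layer 5
G0 Z8.333
G0 X9.333 Y8.000
G1 X8.943 Y8.943
G1 X8.000 Y9.333
G1 X7.057 Y8.943
G1 X6.667 Y8.000
G1 X7.057 Y7.057
G1 X8.000 Y6.667
G1 X8.943 Y7.057
G1 X9.333 Y8.000
M2 ; end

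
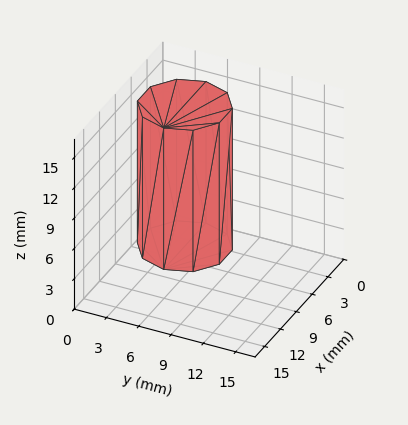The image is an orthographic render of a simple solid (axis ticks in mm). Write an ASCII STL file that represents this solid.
Reading the render: the shape is a regular 10-sided prism (a cylinder approximated with 10 flat sides), circumscribed radius ≈ 4 mm, height ≈ 14 mm (dimensions read to the nearest mm from the axis ticks). For the STL, each face is triangulated and given an outward normal.

solid part
  facet normal 0.0000 0.0000 -1.0000
    outer loop
      vertex 5.236 7.804 0.000
      vertex 7.236 6.351 0.000
      vertex 8.000 4.000 0.000
    endloop
  endfacet
  facet normal 0.0000 0.0000 -1.0000
    outer loop
      vertex 2.764 7.804 0.000
      vertex 5.236 7.804 0.000
      vertex 8.000 4.000 0.000
    endloop
  endfacet
  facet normal 0.0000 0.0000 -1.0000
    outer loop
      vertex 0.764 6.351 0.000
      vertex 2.764 7.804 0.000
      vertex 8.000 4.000 0.000
    endloop
  endfacet
  facet normal 0.0000 0.0000 -1.0000
    outer loop
      vertex 0.000 4.000 0.000
      vertex 0.764 6.351 0.000
      vertex 8.000 4.000 0.000
    endloop
  endfacet
  facet normal 0.0000 0.0000 -1.0000
    outer loop
      vertex 0.764 1.649 0.000
      vertex 0.000 4.000 0.000
      vertex 8.000 4.000 0.000
    endloop
  endfacet
  facet normal 0.0000 0.0000 -1.0000
    outer loop
      vertex 2.764 0.196 0.000
      vertex 0.764 1.649 0.000
      vertex 8.000 4.000 0.000
    endloop
  endfacet
  facet normal 0.0000 0.0000 -1.0000
    outer loop
      vertex 5.236 0.196 0.000
      vertex 2.764 0.196 0.000
      vertex 8.000 4.000 0.000
    endloop
  endfacet
  facet normal 0.0000 0.0000 -1.0000
    outer loop
      vertex 7.236 1.649 0.000
      vertex 5.236 0.196 0.000
      vertex 8.000 4.000 0.000
    endloop
  endfacet
  facet normal 0.0000 0.0000 1.0000
    outer loop
      vertex 8.000 4.000 14.000
      vertex 7.236 6.351 14.000
      vertex 5.236 7.804 14.000
    endloop
  endfacet
  facet normal 0.0000 0.0000 1.0000
    outer loop
      vertex 8.000 4.000 14.000
      vertex 5.236 7.804 14.000
      vertex 2.764 7.804 14.000
    endloop
  endfacet
  facet normal 0.0000 0.0000 1.0000
    outer loop
      vertex 8.000 4.000 14.000
      vertex 2.764 7.804 14.000
      vertex 0.764 6.351 14.000
    endloop
  endfacet
  facet normal 0.0000 0.0000 1.0000
    outer loop
      vertex 8.000 4.000 14.000
      vertex 0.764 6.351 14.000
      vertex 0.000 4.000 14.000
    endloop
  endfacet
  facet normal 0.0000 0.0000 1.0000
    outer loop
      vertex 8.000 4.000 14.000
      vertex 0.000 4.000 14.000
      vertex 0.764 1.649 14.000
    endloop
  endfacet
  facet normal 0.0000 0.0000 1.0000
    outer loop
      vertex 8.000 4.000 14.000
      vertex 0.764 1.649 14.000
      vertex 2.764 0.196 14.000
    endloop
  endfacet
  facet normal 0.0000 0.0000 1.0000
    outer loop
      vertex 8.000 4.000 14.000
      vertex 2.764 0.196 14.000
      vertex 5.236 0.196 14.000
    endloop
  endfacet
  facet normal 0.0000 0.0000 1.0000
    outer loop
      vertex 8.000 4.000 14.000
      vertex 5.236 0.196 14.000
      vertex 7.236 1.649 14.000
    endloop
  endfacet
  facet normal 0.9510 0.3091 0.0000
    outer loop
      vertex 8.000 4.000 0.000
      vertex 7.236 6.351 0.000
      vertex 7.236 6.351 14.000
    endloop
  endfacet
  facet normal 0.9510 0.3091 0.0000
    outer loop
      vertex 8.000 4.000 0.000
      vertex 7.236 6.351 14.000
      vertex 8.000 4.000 14.000
    endloop
  endfacet
  facet normal 0.5878 0.8090 0.0000
    outer loop
      vertex 7.236 6.351 0.000
      vertex 5.236 7.804 0.000
      vertex 5.236 7.804 14.000
    endloop
  endfacet
  facet normal 0.5878 0.8090 0.0000
    outer loop
      vertex 7.236 6.351 0.000
      vertex 5.236 7.804 14.000
      vertex 7.236 6.351 14.000
    endloop
  endfacet
  facet normal 0.0000 1.0000 0.0000
    outer loop
      vertex 5.236 7.804 0.000
      vertex 2.764 7.804 0.000
      vertex 2.764 7.804 14.000
    endloop
  endfacet
  facet normal 0.0000 1.0000 0.0000
    outer loop
      vertex 5.236 7.804 0.000
      vertex 2.764 7.804 14.000
      vertex 5.236 7.804 14.000
    endloop
  endfacet
  facet normal -0.5878 0.8090 0.0000
    outer loop
      vertex 2.764 7.804 0.000
      vertex 0.764 6.351 0.000
      vertex 0.764 6.351 14.000
    endloop
  endfacet
  facet normal -0.5878 0.8090 0.0000
    outer loop
      vertex 2.764 7.804 0.000
      vertex 0.764 6.351 14.000
      vertex 2.764 7.804 14.000
    endloop
  endfacet
  facet normal -0.9510 0.3091 0.0000
    outer loop
      vertex 0.764 6.351 0.000
      vertex 0.000 4.000 0.000
      vertex 0.000 4.000 14.000
    endloop
  endfacet
  facet normal -0.9510 0.3091 0.0000
    outer loop
      vertex 0.764 6.351 0.000
      vertex 0.000 4.000 14.000
      vertex 0.764 6.351 14.000
    endloop
  endfacet
  facet normal -0.9510 -0.3091 0.0000
    outer loop
      vertex 0.000 4.000 0.000
      vertex 0.764 1.649 0.000
      vertex 0.764 1.649 14.000
    endloop
  endfacet
  facet normal -0.9510 -0.3091 0.0000
    outer loop
      vertex 0.000 4.000 0.000
      vertex 0.764 1.649 14.000
      vertex 0.000 4.000 14.000
    endloop
  endfacet
  facet normal -0.5878 -0.8090 0.0000
    outer loop
      vertex 0.764 1.649 0.000
      vertex 2.764 0.196 0.000
      vertex 2.764 0.196 14.000
    endloop
  endfacet
  facet normal -0.5878 -0.8090 0.0000
    outer loop
      vertex 0.764 1.649 0.000
      vertex 2.764 0.196 14.000
      vertex 0.764 1.649 14.000
    endloop
  endfacet
  facet normal 0.0000 -1.0000 0.0000
    outer loop
      vertex 2.764 0.196 0.000
      vertex 5.236 0.196 0.000
      vertex 5.236 0.196 14.000
    endloop
  endfacet
  facet normal 0.0000 -1.0000 0.0000
    outer loop
      vertex 2.764 0.196 0.000
      vertex 5.236 0.196 14.000
      vertex 2.764 0.196 14.000
    endloop
  endfacet
  facet normal 0.5878 -0.8090 0.0000
    outer loop
      vertex 5.236 0.196 0.000
      vertex 7.236 1.649 0.000
      vertex 7.236 1.649 14.000
    endloop
  endfacet
  facet normal 0.5878 -0.8090 0.0000
    outer loop
      vertex 5.236 0.196 0.000
      vertex 7.236 1.649 14.000
      vertex 5.236 0.196 14.000
    endloop
  endfacet
  facet normal 0.9510 -0.3091 0.0000
    outer loop
      vertex 7.236 1.649 0.000
      vertex 8.000 4.000 0.000
      vertex 8.000 4.000 14.000
    endloop
  endfacet
  facet normal 0.9510 -0.3091 0.0000
    outer loop
      vertex 7.236 1.649 0.000
      vertex 8.000 4.000 14.000
      vertex 7.236 1.649 14.000
    endloop
  endfacet
endsolid part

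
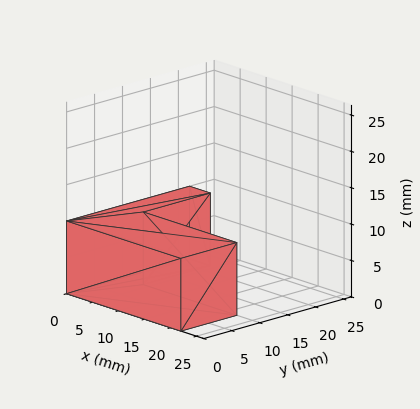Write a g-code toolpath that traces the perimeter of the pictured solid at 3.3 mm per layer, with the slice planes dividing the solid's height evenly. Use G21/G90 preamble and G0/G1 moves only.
Reading the render: the shape is an L-shaped prism: outer 22 × 22 mm, arm thicknesses ≈ 10 mm (horizontal) and 4 mm (vertical), extruded 10 mm in z (dimensions read to the nearest mm from the axis ticks). For the g-code, the solid's height is divided into equal slices at the stated Δz and each level perimeter traced with G1 moves after a G0 lift.

; perimeter-only toolpath
G21 ; units = mm
G90 ; absolute positioning
G28 ; home
; layer 1
G0 Z3.3
G0 X0.0 Y0.0
G1 X22.0 Y0.0
G1 X22.0 Y10.0
G1 X4.0 Y10.0
G1 X4.0 Y22.0
G1 X0.0 Y22.0
G1 X0.0 Y0.0
; layer 2
G0 Z6.7
G0 X0.0 Y0.0
G1 X22.0 Y0.0
G1 X22.0 Y10.0
G1 X4.0 Y10.0
G1 X4.0 Y22.0
G1 X0.0 Y22.0
G1 X0.0 Y0.0
; layer 3
G0 Z10.0
G0 X0.0 Y0.0
G1 X22.0 Y0.0
G1 X22.0 Y10.0
G1 X4.0 Y10.0
G1 X4.0 Y22.0
G1 X0.0 Y22.0
G1 X0.0 Y0.0
M2 ; end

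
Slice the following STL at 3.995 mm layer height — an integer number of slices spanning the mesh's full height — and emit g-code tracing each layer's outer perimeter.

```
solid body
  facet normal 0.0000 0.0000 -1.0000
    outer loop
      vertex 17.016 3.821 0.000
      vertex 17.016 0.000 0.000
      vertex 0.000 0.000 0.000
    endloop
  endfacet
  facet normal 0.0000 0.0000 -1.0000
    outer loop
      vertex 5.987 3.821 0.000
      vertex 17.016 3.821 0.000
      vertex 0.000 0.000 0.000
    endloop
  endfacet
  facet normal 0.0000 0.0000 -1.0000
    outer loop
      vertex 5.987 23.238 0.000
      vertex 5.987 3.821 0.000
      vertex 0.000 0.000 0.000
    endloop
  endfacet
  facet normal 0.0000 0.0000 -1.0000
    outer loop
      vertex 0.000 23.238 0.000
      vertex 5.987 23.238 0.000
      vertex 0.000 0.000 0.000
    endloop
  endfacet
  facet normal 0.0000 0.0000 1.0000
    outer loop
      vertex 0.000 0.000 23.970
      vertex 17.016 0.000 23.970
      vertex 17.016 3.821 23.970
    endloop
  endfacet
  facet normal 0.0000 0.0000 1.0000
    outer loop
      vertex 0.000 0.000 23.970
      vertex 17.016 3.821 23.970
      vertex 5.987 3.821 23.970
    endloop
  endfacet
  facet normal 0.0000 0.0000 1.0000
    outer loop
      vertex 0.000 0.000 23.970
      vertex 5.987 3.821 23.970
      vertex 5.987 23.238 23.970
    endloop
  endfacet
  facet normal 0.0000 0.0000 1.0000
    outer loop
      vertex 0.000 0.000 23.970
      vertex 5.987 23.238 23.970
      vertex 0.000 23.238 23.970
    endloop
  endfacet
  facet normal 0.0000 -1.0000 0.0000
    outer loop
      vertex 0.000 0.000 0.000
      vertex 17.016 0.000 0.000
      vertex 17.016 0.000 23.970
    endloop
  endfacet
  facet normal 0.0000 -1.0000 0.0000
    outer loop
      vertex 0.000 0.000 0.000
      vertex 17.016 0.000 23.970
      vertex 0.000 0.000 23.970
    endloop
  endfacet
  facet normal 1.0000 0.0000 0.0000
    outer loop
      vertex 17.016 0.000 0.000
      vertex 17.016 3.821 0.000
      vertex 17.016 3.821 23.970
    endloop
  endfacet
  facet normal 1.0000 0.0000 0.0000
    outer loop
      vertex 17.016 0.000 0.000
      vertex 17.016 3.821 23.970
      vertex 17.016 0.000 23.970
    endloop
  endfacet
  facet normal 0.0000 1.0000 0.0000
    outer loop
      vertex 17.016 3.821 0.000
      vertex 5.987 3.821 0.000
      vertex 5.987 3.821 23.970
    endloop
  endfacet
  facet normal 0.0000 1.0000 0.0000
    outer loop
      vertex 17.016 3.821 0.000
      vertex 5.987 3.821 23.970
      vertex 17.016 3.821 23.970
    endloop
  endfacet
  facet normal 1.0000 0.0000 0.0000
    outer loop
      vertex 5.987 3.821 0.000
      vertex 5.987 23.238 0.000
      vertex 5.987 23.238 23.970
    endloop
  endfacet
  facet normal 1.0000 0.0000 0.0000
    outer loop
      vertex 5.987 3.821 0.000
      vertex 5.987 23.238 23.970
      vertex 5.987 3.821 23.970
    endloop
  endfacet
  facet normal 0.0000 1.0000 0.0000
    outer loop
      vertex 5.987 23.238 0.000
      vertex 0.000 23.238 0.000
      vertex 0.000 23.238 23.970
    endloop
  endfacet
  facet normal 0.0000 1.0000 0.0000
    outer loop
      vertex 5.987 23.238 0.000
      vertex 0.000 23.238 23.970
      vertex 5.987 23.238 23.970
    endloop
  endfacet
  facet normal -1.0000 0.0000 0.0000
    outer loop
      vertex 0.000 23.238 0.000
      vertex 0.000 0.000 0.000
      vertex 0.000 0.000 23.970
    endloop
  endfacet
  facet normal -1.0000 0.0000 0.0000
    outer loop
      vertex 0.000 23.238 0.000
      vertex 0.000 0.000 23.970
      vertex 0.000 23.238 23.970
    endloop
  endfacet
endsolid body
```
; perimeter-only toolpath
G21 ; units = mm
G90 ; absolute positioning
G28 ; home
; layer 1
G0 Z3.995
G0 X0.000 Y0.000
G1 X17.016 Y0.000
G1 X17.016 Y3.821
G1 X5.987 Y3.821
G1 X5.987 Y23.238
G1 X0.000 Y23.238
G1 X0.000 Y0.000
; layer 2
G0 Z7.990
G0 X0.000 Y0.000
G1 X17.016 Y0.000
G1 X17.016 Y3.821
G1 X5.987 Y3.821
G1 X5.987 Y23.238
G1 X0.000 Y23.238
G1 X0.000 Y0.000
; layer 3
G0 Z11.985
G0 X0.000 Y0.000
G1 X17.016 Y0.000
G1 X17.016 Y3.821
G1 X5.987 Y3.821
G1 X5.987 Y23.238
G1 X0.000 Y23.238
G1 X0.000 Y0.000
; layer 4
G0 Z15.980
G0 X0.000 Y0.000
G1 X17.016 Y0.000
G1 X17.016 Y3.821
G1 X5.987 Y3.821
G1 X5.987 Y23.238
G1 X0.000 Y23.238
G1 X0.000 Y0.000
; layer 5
G0 Z19.975
G0 X0.000 Y0.000
G1 X17.016 Y0.000
G1 X17.016 Y3.821
G1 X5.987 Y3.821
G1 X5.987 Y23.238
G1 X0.000 Y23.238
G1 X0.000 Y0.000
; layer 6
G0 Z23.970
G0 X0.000 Y0.000
G1 X17.016 Y0.000
G1 X17.016 Y3.821
G1 X5.987 Y3.821
G1 X5.987 Y23.238
G1 X0.000 Y23.238
G1 X0.000 Y0.000
M2 ; end

The solid is an L-shaped prism: outer 17 × 23.2 mm, arm thicknesses ≈ 3.82 mm (horizontal) and 5.99 mm (vertical), extruded 24 mm in z. Slicing at Δz = 3.995 mm — 6 equal slices spanning the solid's height, so layer i sits at z = i·h/6 — gives 6 non-empty perimeters. Each is a 6-segment closed polygon; G0 lifts to the layer z and rapids to the start vertex, then G1 traces the edges.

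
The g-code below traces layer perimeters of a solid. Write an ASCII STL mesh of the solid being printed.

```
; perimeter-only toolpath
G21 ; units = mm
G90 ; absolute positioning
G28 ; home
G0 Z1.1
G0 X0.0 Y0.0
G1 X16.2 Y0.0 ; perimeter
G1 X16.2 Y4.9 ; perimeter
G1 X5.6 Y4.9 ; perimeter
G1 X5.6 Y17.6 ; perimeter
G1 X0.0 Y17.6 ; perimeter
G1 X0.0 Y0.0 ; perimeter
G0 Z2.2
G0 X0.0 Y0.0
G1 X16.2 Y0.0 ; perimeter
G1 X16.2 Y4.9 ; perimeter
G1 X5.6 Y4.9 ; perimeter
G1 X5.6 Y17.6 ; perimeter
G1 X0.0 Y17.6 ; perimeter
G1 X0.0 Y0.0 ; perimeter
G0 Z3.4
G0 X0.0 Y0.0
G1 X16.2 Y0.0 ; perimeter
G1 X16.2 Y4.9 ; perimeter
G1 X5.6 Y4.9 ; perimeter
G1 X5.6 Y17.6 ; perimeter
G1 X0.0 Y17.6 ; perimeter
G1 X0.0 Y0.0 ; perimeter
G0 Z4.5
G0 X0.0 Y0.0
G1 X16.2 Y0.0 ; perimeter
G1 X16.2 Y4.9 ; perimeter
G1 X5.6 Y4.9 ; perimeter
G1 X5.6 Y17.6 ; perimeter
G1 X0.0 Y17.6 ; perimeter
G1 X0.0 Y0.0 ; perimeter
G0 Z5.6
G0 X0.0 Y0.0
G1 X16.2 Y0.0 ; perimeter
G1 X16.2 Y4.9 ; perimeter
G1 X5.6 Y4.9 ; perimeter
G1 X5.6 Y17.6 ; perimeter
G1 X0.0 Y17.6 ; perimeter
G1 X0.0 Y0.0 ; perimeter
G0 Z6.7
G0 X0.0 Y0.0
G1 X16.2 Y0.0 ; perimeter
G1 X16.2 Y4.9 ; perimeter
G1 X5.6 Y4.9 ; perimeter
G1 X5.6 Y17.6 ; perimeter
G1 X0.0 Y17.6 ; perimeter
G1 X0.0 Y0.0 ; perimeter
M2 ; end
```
solid part
  facet normal 0.0000 0.0000 -1.0000
    outer loop
      vertex 16.2 4.9 0.0
      vertex 16.2 0.0 0.0
      vertex 0.0 0.0 0.0
    endloop
  endfacet
  facet normal 0.0000 0.0000 -1.0000
    outer loop
      vertex 5.6 4.9 0.0
      vertex 16.2 4.9 0.0
      vertex 0.0 0.0 0.0
    endloop
  endfacet
  facet normal 0.0000 0.0000 -1.0000
    outer loop
      vertex 5.6 17.6 0.0
      vertex 5.6 4.9 0.0
      vertex 0.0 0.0 0.0
    endloop
  endfacet
  facet normal 0.0000 0.0000 -1.0000
    outer loop
      vertex 0.0 17.6 0.0
      vertex 5.6 17.6 0.0
      vertex 0.0 0.0 0.0
    endloop
  endfacet
  facet normal 0.0000 0.0000 1.0000
    outer loop
      vertex 0.0 0.0 6.7
      vertex 16.2 0.0 6.7
      vertex 16.2 4.9 6.7
    endloop
  endfacet
  facet normal 0.0000 0.0000 1.0000
    outer loop
      vertex 0.0 0.0 6.7
      vertex 16.2 4.9 6.7
      vertex 5.6 4.9 6.7
    endloop
  endfacet
  facet normal 0.0000 0.0000 1.0000
    outer loop
      vertex 0.0 0.0 6.7
      vertex 5.6 4.9 6.7
      vertex 5.6 17.6 6.7
    endloop
  endfacet
  facet normal 0.0000 0.0000 1.0000
    outer loop
      vertex 0.0 0.0 6.7
      vertex 5.6 17.6 6.7
      vertex 0.0 17.6 6.7
    endloop
  endfacet
  facet normal 0.0000 -1.0000 0.0000
    outer loop
      vertex 0.0 0.0 0.0
      vertex 16.2 0.0 0.0
      vertex 16.2 0.0 6.7
    endloop
  endfacet
  facet normal 0.0000 -1.0000 0.0000
    outer loop
      vertex 0.0 0.0 0.0
      vertex 16.2 0.0 6.7
      vertex 0.0 0.0 6.7
    endloop
  endfacet
  facet normal 1.0000 0.0000 0.0000
    outer loop
      vertex 16.2 0.0 0.0
      vertex 16.2 4.9 0.0
      vertex 16.2 4.9 6.7
    endloop
  endfacet
  facet normal 1.0000 0.0000 0.0000
    outer loop
      vertex 16.2 0.0 0.0
      vertex 16.2 4.9 6.7
      vertex 16.2 0.0 6.7
    endloop
  endfacet
  facet normal 0.0000 1.0000 0.0000
    outer loop
      vertex 16.2 4.9 0.0
      vertex 5.6 4.9 0.0
      vertex 5.6 4.9 6.7
    endloop
  endfacet
  facet normal 0.0000 1.0000 0.0000
    outer loop
      vertex 16.2 4.9 0.0
      vertex 5.6 4.9 6.7
      vertex 16.2 4.9 6.7
    endloop
  endfacet
  facet normal 1.0000 0.0000 0.0000
    outer loop
      vertex 5.6 4.9 0.0
      vertex 5.6 17.6 0.0
      vertex 5.6 17.6 6.7
    endloop
  endfacet
  facet normal 1.0000 0.0000 0.0000
    outer loop
      vertex 5.6 4.9 0.0
      vertex 5.6 17.6 6.7
      vertex 5.6 4.9 6.7
    endloop
  endfacet
  facet normal 0.0000 1.0000 0.0000
    outer loop
      vertex 5.6 17.6 0.0
      vertex 0.0 17.6 0.0
      vertex 0.0 17.6 6.7
    endloop
  endfacet
  facet normal 0.0000 1.0000 0.0000
    outer loop
      vertex 5.6 17.6 0.0
      vertex 0.0 17.6 6.7
      vertex 5.6 17.6 6.7
    endloop
  endfacet
  facet normal -1.0000 0.0000 0.0000
    outer loop
      vertex 0.0 17.6 0.0
      vertex 0.0 0.0 0.0
      vertex 0.0 0.0 6.7
    endloop
  endfacet
  facet normal -1.0000 0.0000 0.0000
    outer loop
      vertex 0.0 17.6 0.0
      vertex 0.0 0.0 6.7
      vertex 0.0 17.6 6.7
    endloop
  endfacet
endsolid part

The G0 Z moves step by Δz≈1.1 mm. Every layer's G1 loop is the same polygon, so the solid is a straight extrusion of it from z=0 to z≈6.7. Closing with flat bottom and top caps and triangulating gives 20 facets — an L-shaped prism: outer 16.2 × 17.6 mm, arm thicknesses ≈ 4.9 mm (horizontal) and 5.6 mm (vertical), extruded 6.7 mm in z.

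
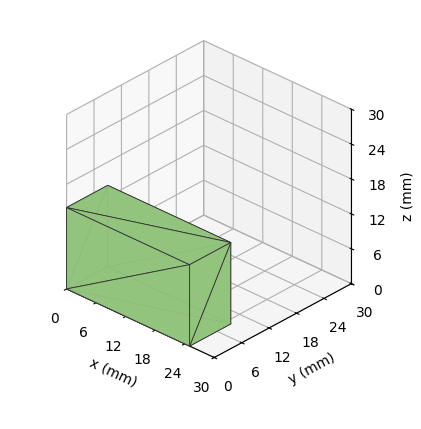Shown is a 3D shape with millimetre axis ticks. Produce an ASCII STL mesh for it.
Reading the render: the shape is a rectangular box, roughly 25 × 9 mm footprint and 14 mm tall (dimensions read to the nearest mm from the axis ticks). For the STL, each face is triangulated and given an outward normal.

solid part
  facet normal 0.0000 0.0000 -1.0000
    outer loop
      vertex 25.00 9.00 0.00
      vertex 25.00 0.00 0.00
      vertex 0.00 0.00 0.00
    endloop
  endfacet
  facet normal 0.0000 0.0000 -1.0000
    outer loop
      vertex 0.00 9.00 0.00
      vertex 25.00 9.00 0.00
      vertex 0.00 0.00 0.00
    endloop
  endfacet
  facet normal 0.0000 0.0000 1.0000
    outer loop
      vertex 0.00 0.00 14.00
      vertex 25.00 0.00 14.00
      vertex 25.00 9.00 14.00
    endloop
  endfacet
  facet normal 0.0000 0.0000 1.0000
    outer loop
      vertex 0.00 0.00 14.00
      vertex 25.00 9.00 14.00
      vertex 0.00 9.00 14.00
    endloop
  endfacet
  facet normal 0.0000 -1.0000 0.0000
    outer loop
      vertex 0.00 0.00 0.00
      vertex 25.00 0.00 0.00
      vertex 25.00 0.00 14.00
    endloop
  endfacet
  facet normal 0.0000 -1.0000 0.0000
    outer loop
      vertex 0.00 0.00 0.00
      vertex 25.00 0.00 14.00
      vertex 0.00 0.00 14.00
    endloop
  endfacet
  facet normal 0.0000 1.0000 0.0000
    outer loop
      vertex 25.00 9.00 14.00
      vertex 25.00 9.00 0.00
      vertex 0.00 9.00 0.00
    endloop
  endfacet
  facet normal 0.0000 1.0000 0.0000
    outer loop
      vertex 0.00 9.00 14.00
      vertex 25.00 9.00 14.00
      vertex 0.00 9.00 0.00
    endloop
  endfacet
  facet normal -1.0000 0.0000 0.0000
    outer loop
      vertex 0.00 9.00 14.00
      vertex 0.00 9.00 0.00
      vertex 0.00 0.00 0.00
    endloop
  endfacet
  facet normal -1.0000 0.0000 0.0000
    outer loop
      vertex 0.00 0.00 14.00
      vertex 0.00 9.00 14.00
      vertex 0.00 0.00 0.00
    endloop
  endfacet
  facet normal 1.0000 0.0000 0.0000
    outer loop
      vertex 25.00 0.00 0.00
      vertex 25.00 9.00 0.00
      vertex 25.00 9.00 14.00
    endloop
  endfacet
  facet normal 1.0000 0.0000 0.0000
    outer loop
      vertex 25.00 0.00 0.00
      vertex 25.00 9.00 14.00
      vertex 25.00 0.00 14.00
    endloop
  endfacet
endsolid part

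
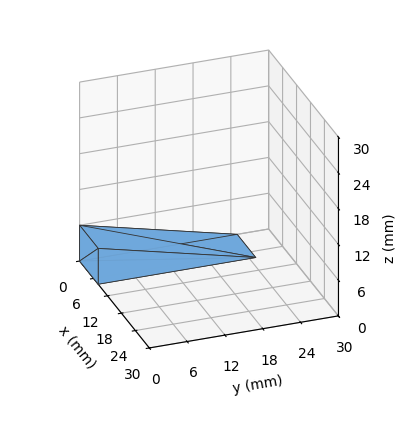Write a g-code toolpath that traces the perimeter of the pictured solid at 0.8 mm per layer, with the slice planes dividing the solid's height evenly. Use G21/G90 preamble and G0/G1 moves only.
Reading the render: the shape is a wedge (ramp): 8 × 25 mm base, rising to 6 mm along the y=0 edge and sloping linearly to z=0 at y=25 (dimensions read to the nearest mm from the axis ticks). For the g-code, the solid's height is divided into equal slices at the stated Δz and each level perimeter traced with G1 moves after a G0 lift.

; perimeter-only toolpath
G21 ; units = mm
G90 ; absolute positioning
G28 ; home
; layer 1
G0 Z0.8
G0 X0.0 Y0.0
G1 X8.0 Y0.0
G1 X8.0 Y21.9
G1 X0.0 Y21.9
G1 X0.0 Y0.0
; layer 2
G0 Z1.5
G0 X0.0 Y0.0
G1 X8.0 Y0.0
G1 X8.0 Y18.8
G1 X0.0 Y18.8
G1 X0.0 Y0.0
; layer 3
G0 Z2.2
G0 X0.0 Y0.0
G1 X8.0 Y0.0
G1 X8.0 Y15.6
G1 X0.0 Y15.6
G1 X0.0 Y0.0
; layer 4
G0 Z3.0
G0 X0.0 Y0.0
G1 X8.0 Y0.0
G1 X8.0 Y12.5
G1 X0.0 Y12.5
G1 X0.0 Y0.0
; layer 5
G0 Z3.8
G0 X0.0 Y0.0
G1 X8.0 Y0.0
G1 X8.0 Y9.4
G1 X0.0 Y9.4
G1 X0.0 Y0.0
; layer 6
G0 Z4.5
G0 X0.0 Y0.0
G1 X8.0 Y0.0
G1 X8.0 Y6.2
G1 X0.0 Y6.2
G1 X0.0 Y0.0
; layer 7
G0 Z5.2
G0 X0.0 Y0.0
G1 X8.0 Y0.0
G1 X8.0 Y3.1
G1 X0.0 Y3.1
G1 X0.0 Y0.0
M2 ; end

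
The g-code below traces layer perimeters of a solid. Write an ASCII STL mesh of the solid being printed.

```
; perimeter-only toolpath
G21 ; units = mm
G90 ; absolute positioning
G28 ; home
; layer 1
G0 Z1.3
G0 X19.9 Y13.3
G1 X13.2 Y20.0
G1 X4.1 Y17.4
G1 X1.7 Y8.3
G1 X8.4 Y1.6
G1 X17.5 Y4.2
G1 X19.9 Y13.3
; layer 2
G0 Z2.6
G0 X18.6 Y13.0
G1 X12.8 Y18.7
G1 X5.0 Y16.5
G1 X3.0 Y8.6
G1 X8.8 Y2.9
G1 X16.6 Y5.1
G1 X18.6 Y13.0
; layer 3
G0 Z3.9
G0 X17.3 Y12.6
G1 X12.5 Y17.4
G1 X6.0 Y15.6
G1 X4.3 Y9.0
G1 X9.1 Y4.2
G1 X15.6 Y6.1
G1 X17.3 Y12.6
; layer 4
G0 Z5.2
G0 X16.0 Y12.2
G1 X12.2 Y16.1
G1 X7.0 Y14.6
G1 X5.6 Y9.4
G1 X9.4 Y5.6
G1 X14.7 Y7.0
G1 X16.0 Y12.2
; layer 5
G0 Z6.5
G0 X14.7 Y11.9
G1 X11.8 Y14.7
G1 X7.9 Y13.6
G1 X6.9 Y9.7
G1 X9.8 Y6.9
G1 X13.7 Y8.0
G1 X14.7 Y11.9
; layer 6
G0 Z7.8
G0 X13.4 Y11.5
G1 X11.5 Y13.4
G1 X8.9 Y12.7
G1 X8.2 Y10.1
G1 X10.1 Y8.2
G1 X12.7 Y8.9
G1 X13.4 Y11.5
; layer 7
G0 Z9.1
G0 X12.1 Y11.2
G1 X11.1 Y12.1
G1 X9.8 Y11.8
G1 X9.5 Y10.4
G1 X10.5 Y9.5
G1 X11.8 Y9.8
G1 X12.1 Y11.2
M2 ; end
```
solid part
  facet normal 0.0000 0.0000 -1.0000
    outer loop
      vertex 3.1 18.4 0.0
      vertex 13.5 21.3 0.0
      vertex 21.2 13.7 0.0
    endloop
  endfacet
  facet normal 0.0000 0.0000 -1.0000
    outer loop
      vertex 0.4 7.9 0.0
      vertex 3.1 18.4 0.0
      vertex 21.2 13.7 0.0
    endloop
  endfacet
  facet normal 0.0000 0.0000 -1.0000
    outer loop
      vertex 8.1 0.3 0.0
      vertex 0.4 7.9 0.0
      vertex 21.2 13.7 0.0
    endloop
  endfacet
  facet normal 0.0000 0.0000 -1.0000
    outer loop
      vertex 18.5 3.2 0.0
      vertex 8.1 0.3 0.0
      vertex 21.2 13.7 0.0
    endloop
  endfacet
  facet normal 0.5219 0.5288 0.6693
    outer loop
      vertex 21.2 13.7 0.0
      vertex 13.5 21.3 0.0
      vertex 10.8 10.8 10.4
    endloop
  endfacet
  facet normal -0.1994 0.7150 0.6701
    outer loop
      vertex 13.5 21.3 0.0
      vertex 3.1 18.4 0.0
      vertex 10.8 10.8 10.4
    endloop
  endfacet
  facet normal -0.7202 0.1852 0.6686
    outer loop
      vertex 3.1 18.4 0.0
      vertex 0.4 7.9 0.0
      vertex 10.8 10.8 10.4
    endloop
  endfacet
  facet normal -0.5219 -0.5288 0.6693
    outer loop
      vertex 0.4 7.9 0.0
      vertex 8.1 0.3 0.0
      vertex 10.8 10.8 10.4
    endloop
  endfacet
  facet normal 0.1994 -0.7150 0.6701
    outer loop
      vertex 8.1 0.3 0.0
      vertex 18.5 3.2 0.0
      vertex 10.8 10.8 10.4
    endloop
  endfacet
  facet normal 0.7202 -0.1852 0.6686
    outer loop
      vertex 18.5 3.2 0.0
      vertex 21.2 13.7 0.0
      vertex 10.8 10.8 10.4
    endloop
  endfacet
endsolid part

The G0 Z moves step by Δz≈1.3 mm. The G1 loops shrink linearly with z, so the solid tapers from its base footprint up to z≈10.4. Closing with a flat bottom cap and the tapered top and triangulating gives 10 facets — a regular 6-sided pyramid, base circumscribed radius ≈ 10.8 mm, apex at z ≈ 10.4 mm.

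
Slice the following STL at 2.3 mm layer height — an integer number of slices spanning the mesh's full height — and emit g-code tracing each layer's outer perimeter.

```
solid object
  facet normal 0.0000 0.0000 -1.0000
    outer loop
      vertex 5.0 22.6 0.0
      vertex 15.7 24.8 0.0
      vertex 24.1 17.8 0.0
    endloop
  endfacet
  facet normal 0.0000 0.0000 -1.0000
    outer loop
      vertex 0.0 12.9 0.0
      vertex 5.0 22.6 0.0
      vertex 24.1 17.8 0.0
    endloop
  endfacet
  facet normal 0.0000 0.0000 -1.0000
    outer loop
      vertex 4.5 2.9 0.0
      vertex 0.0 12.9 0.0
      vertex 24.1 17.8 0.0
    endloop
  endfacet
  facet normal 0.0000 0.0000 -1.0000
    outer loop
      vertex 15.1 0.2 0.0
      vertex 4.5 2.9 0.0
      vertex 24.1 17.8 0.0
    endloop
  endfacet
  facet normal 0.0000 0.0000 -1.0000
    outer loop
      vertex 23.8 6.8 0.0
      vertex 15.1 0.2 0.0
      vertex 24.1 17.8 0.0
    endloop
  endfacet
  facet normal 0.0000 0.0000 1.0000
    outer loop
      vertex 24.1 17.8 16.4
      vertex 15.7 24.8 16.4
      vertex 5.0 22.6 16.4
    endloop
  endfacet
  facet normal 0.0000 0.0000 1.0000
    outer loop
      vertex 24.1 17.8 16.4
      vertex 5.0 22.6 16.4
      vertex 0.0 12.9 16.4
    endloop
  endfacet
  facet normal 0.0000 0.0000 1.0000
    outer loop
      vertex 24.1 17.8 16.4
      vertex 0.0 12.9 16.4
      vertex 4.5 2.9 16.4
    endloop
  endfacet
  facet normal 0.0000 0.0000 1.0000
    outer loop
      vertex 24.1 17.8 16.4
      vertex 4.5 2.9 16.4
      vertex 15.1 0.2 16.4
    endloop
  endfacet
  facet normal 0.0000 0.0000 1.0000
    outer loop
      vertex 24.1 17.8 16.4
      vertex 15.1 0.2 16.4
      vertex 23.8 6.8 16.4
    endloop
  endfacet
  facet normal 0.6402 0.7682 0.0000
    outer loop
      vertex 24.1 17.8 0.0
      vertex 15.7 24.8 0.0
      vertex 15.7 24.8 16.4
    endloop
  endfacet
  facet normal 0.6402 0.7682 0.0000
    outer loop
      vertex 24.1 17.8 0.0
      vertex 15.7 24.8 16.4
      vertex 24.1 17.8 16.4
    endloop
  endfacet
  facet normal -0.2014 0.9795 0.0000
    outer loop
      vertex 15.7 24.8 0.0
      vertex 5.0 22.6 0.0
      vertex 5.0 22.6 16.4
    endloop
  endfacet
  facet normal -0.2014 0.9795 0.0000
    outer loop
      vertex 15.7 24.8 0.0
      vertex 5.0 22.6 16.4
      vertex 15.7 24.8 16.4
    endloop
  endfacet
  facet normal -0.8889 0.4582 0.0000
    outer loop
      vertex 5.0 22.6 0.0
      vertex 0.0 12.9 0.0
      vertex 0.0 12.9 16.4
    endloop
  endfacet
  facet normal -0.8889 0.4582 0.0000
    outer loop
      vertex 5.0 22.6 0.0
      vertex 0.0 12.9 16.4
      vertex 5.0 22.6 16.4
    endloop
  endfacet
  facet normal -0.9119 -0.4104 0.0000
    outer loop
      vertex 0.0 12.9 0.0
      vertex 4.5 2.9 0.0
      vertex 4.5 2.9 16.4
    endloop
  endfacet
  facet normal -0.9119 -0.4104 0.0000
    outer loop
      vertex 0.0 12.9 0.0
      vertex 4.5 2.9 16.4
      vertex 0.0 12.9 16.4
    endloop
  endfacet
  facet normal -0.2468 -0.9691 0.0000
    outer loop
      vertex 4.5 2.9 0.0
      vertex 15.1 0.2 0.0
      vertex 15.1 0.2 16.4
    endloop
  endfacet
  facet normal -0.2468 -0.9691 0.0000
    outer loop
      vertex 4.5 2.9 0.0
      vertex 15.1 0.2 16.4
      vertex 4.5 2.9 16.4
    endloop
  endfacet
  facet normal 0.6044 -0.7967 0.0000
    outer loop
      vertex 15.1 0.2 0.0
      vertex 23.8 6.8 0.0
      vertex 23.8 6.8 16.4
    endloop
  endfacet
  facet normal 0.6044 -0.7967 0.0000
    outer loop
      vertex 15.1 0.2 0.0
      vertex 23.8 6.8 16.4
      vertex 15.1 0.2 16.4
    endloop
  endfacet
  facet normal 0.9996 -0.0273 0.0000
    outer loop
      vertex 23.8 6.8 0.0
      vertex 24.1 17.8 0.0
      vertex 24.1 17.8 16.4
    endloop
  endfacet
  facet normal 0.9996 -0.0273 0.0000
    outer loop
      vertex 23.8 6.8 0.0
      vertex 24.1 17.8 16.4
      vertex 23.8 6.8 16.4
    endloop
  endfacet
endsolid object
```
; perimeter-only toolpath
G21 ; units = mm
G90 ; absolute positioning
G28 ; home
; layer 1
G0 Z2.3
G0 X24.1 Y17.8
G1 X15.7 Y24.8
G1 X5.0 Y22.6
G1 X0.0 Y12.9
G1 X4.5 Y2.9
G1 X15.1 Y0.2
G1 X23.8 Y6.8
G1 X24.1 Y17.8
; layer 2
G0 Z4.7
G0 X24.1 Y17.8
G1 X15.7 Y24.8
G1 X5.0 Y22.6
G1 X0.0 Y12.9
G1 X4.5 Y2.9
G1 X15.1 Y0.2
G1 X23.8 Y6.8
G1 X24.1 Y17.8
; layer 3
G0 Z7.0
G0 X24.1 Y17.8
G1 X15.7 Y24.8
G1 X5.0 Y22.6
G1 X0.0 Y12.9
G1 X4.5 Y2.9
G1 X15.1 Y0.2
G1 X23.8 Y6.8
G1 X24.1 Y17.8
; layer 4
G0 Z9.4
G0 X24.1 Y17.8
G1 X15.7 Y24.8
G1 X5.0 Y22.6
G1 X0.0 Y12.9
G1 X4.5 Y2.9
G1 X15.1 Y0.2
G1 X23.8 Y6.8
G1 X24.1 Y17.8
; layer 5
G0 Z11.7
G0 X24.1 Y17.8
G1 X15.7 Y24.8
G1 X5.0 Y22.6
G1 X0.0 Y12.9
G1 X4.5 Y2.9
G1 X15.1 Y0.2
G1 X23.8 Y6.8
G1 X24.1 Y17.8
; layer 6
G0 Z14.1
G0 X24.1 Y17.8
G1 X15.7 Y24.8
G1 X5.0 Y22.6
G1 X0.0 Y12.9
G1 X4.5 Y2.9
G1 X15.1 Y0.2
G1 X23.8 Y6.8
G1 X24.1 Y17.8
; layer 7
G0 Z16.4
G0 X24.1 Y17.8
G1 X15.7 Y24.8
G1 X5.0 Y22.6
G1 X0.0 Y12.9
G1 X4.5 Y2.9
G1 X15.1 Y0.2
G1 X23.8 Y6.8
G1 X24.1 Y17.8
M2 ; end

The solid is a regular 7-sided prism (a cylinder approximated with 7 flat sides), circumscribed radius ≈ 12.6 mm, height ≈ 16.4 mm. Slicing at Δz = 2.3 mm — 7 equal slices spanning the solid's height, so layer i sits at z = i·h/7 — gives 7 non-empty perimeters. Each is a 7-segment closed polygon; G0 lifts to the layer z and rapids to the start vertex, then G1 traces the edges.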